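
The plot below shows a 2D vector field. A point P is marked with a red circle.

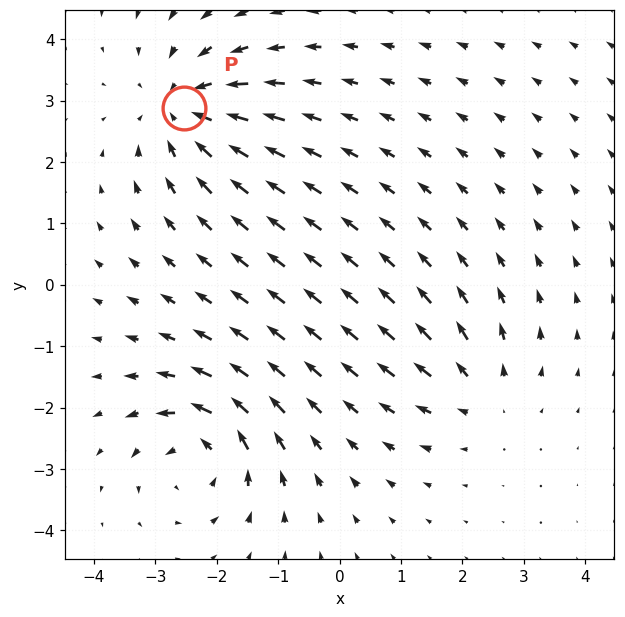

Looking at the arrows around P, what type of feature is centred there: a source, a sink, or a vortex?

sink

At P (-2.5, 2.9) the arrows converge inward. Divergence about -4, curl ≈0 — negative divergence with near-zero curl is a sink.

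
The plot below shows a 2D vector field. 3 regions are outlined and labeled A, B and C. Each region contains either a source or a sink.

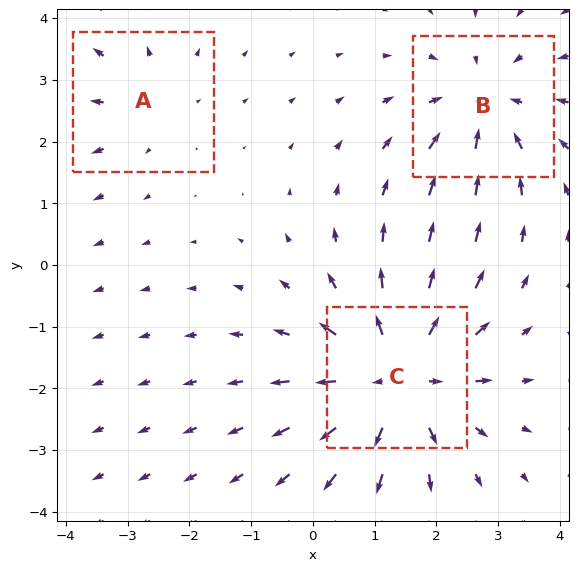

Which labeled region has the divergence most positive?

C

Divergence at each region's feature centre — A: about +2, B: about -3, C: about +4. Region C is most positive.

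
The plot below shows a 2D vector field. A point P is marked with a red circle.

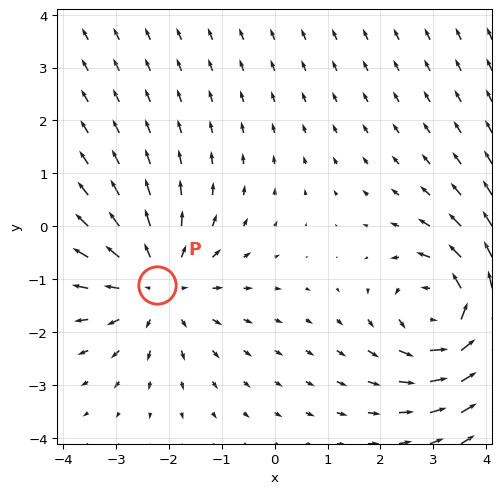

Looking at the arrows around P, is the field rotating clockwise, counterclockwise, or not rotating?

Near P at (-2.2, -1.1) the arrows show no circulation. The curl there is ≈0.

not rotating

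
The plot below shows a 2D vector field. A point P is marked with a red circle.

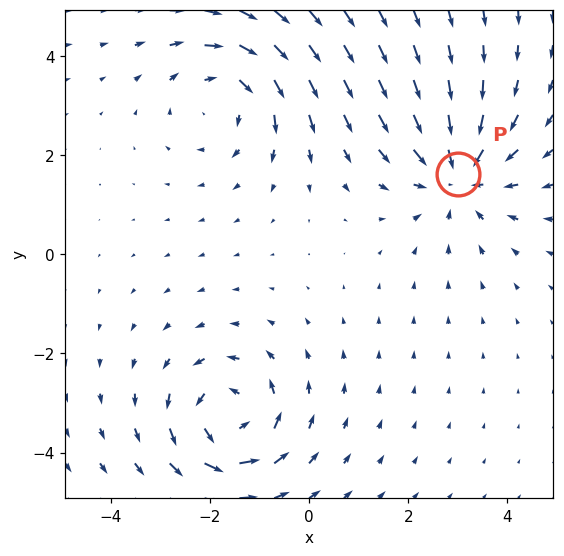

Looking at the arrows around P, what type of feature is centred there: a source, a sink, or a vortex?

sink

At P (3.0, 1.6) the arrows converge inward. Divergence about -4, curl ≈0 — negative divergence with near-zero curl is a sink.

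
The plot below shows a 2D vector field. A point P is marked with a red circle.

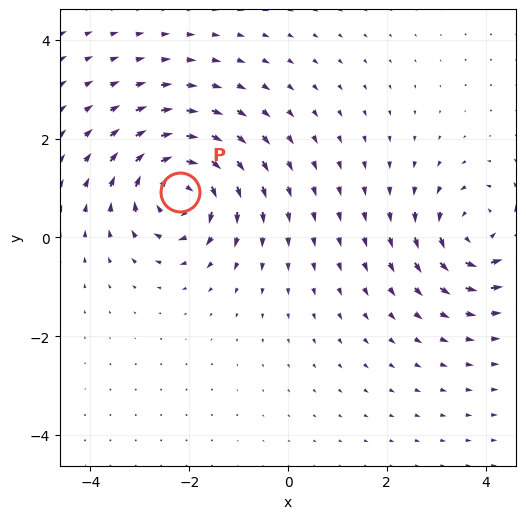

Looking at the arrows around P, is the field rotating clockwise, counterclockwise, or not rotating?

Near P at (-2.2, 0.9) the arrows circulate clockwise. The curl (z-component) there is about -6; negative curl means clockwise rotation.

clockwise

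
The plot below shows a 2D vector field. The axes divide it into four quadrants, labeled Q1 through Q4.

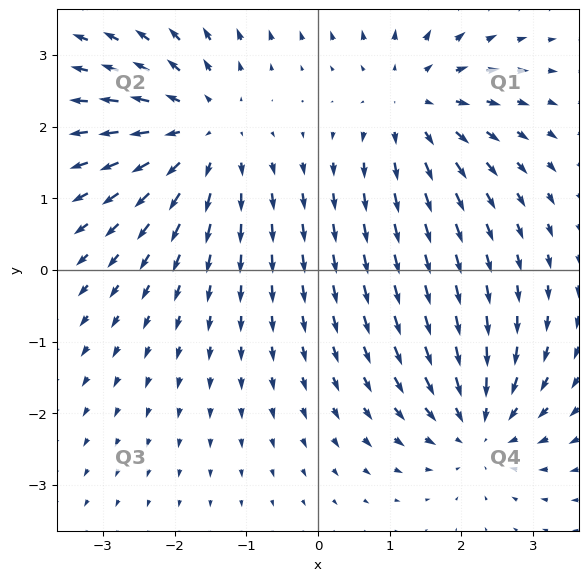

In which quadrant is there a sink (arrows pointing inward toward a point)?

Q4

The sink sits at approximately (2.2, -2.2), which lies in quadrant Q4. The divergence there is about -3, negative as expected for a sink.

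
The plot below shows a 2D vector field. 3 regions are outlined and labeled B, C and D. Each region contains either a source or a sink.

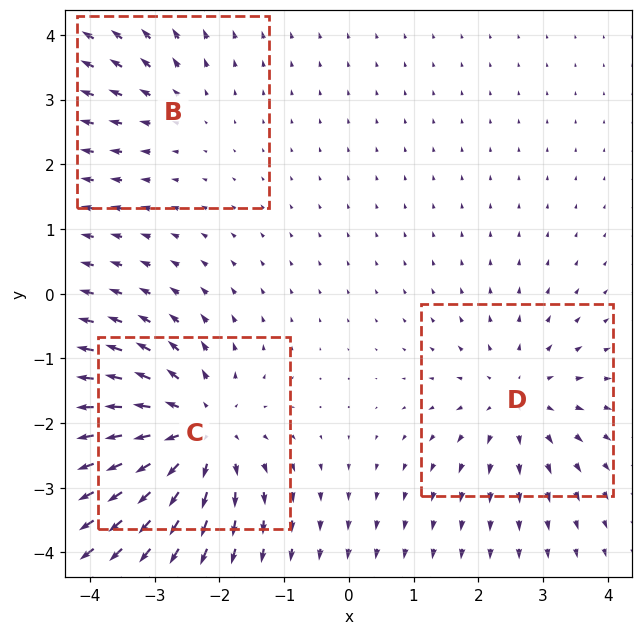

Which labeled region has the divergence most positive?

Divergence at each region's feature centre — B: about +2, C: about +4, D: about +3. Region C is most positive.

C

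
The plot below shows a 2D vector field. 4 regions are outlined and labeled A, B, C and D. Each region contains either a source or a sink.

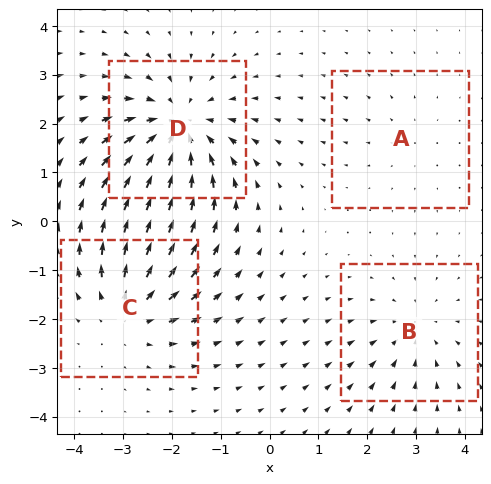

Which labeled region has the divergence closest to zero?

A

Divergence at each region's feature centre — A: about +2, B: about -3, C: about +4, D: about -6. Region A is closest to zero.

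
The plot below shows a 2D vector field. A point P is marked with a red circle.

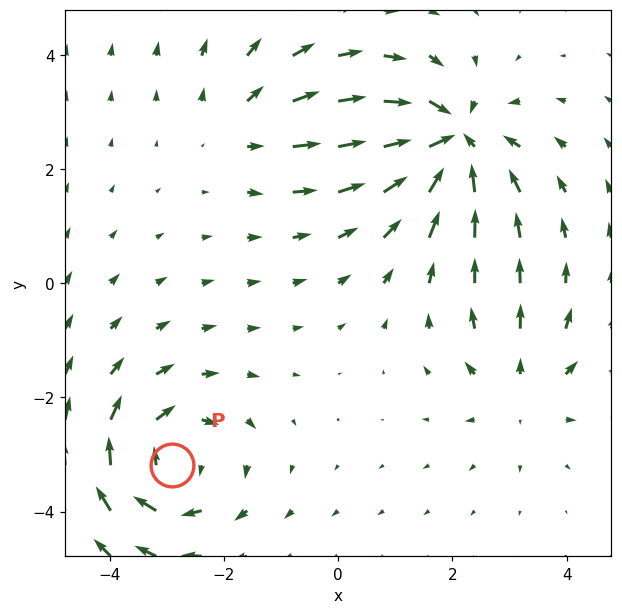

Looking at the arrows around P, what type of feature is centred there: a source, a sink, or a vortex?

At P (-2.9, -3.2) the arrows circulate clockwise. Divergence ≈0, curl about -4 — near-zero divergence with nonzero curl is a vortex.

vortex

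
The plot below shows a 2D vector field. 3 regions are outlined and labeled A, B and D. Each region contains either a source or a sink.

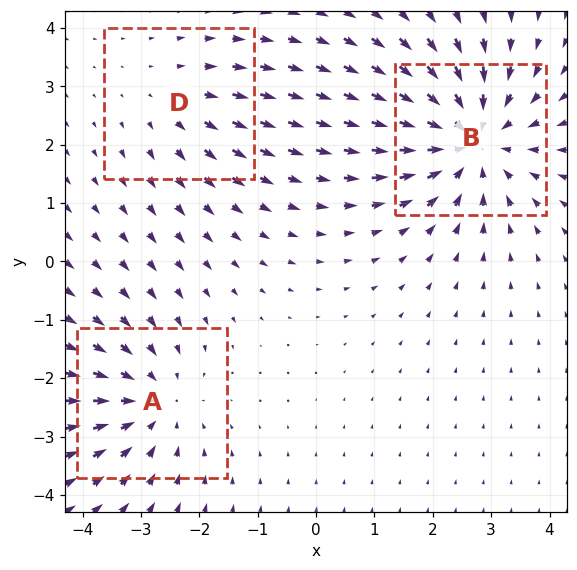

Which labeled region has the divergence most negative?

Divergence at each region's feature centre — A: about -3, B: about -4, D: about +2. Region B is most negative.

B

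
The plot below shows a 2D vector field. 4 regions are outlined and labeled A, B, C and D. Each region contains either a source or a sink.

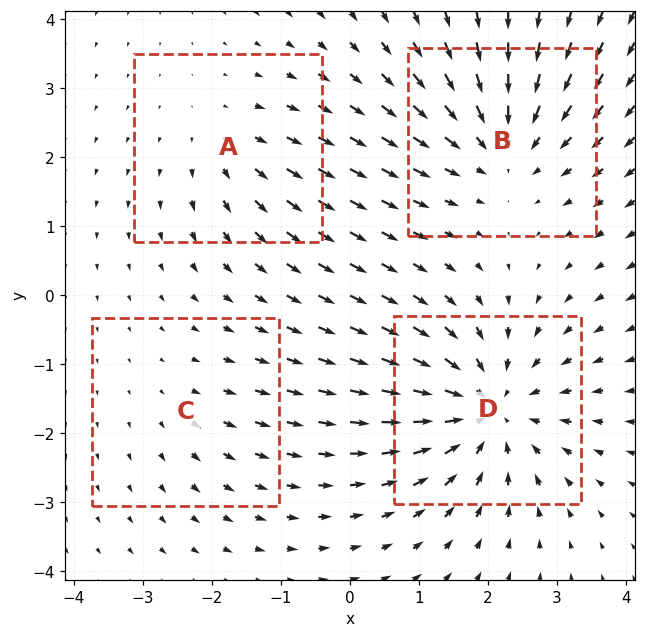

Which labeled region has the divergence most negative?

D

Divergence at each region's feature centre — A: about +3, B: about -5, C: about +2, D: about -6. Region D is most negative.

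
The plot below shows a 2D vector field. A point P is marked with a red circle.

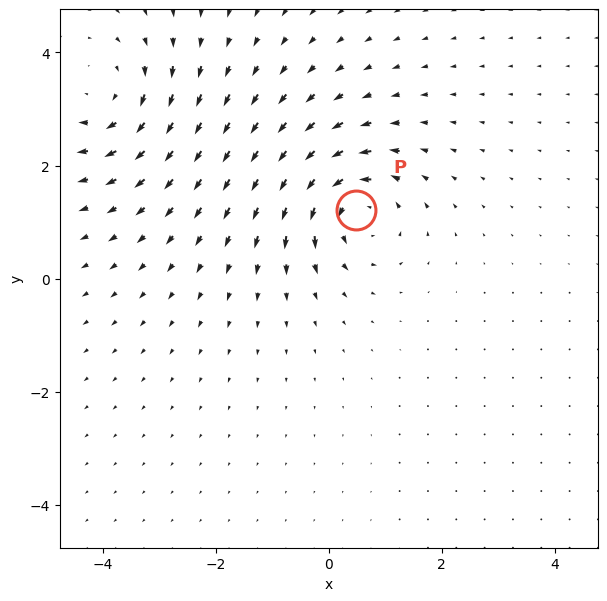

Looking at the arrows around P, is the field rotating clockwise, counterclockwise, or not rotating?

Near P at (0.5, 1.2) the arrows circulate counterclockwise. The curl (z-component) there is about +6; positive curl means counterclockwise rotation.

counterclockwise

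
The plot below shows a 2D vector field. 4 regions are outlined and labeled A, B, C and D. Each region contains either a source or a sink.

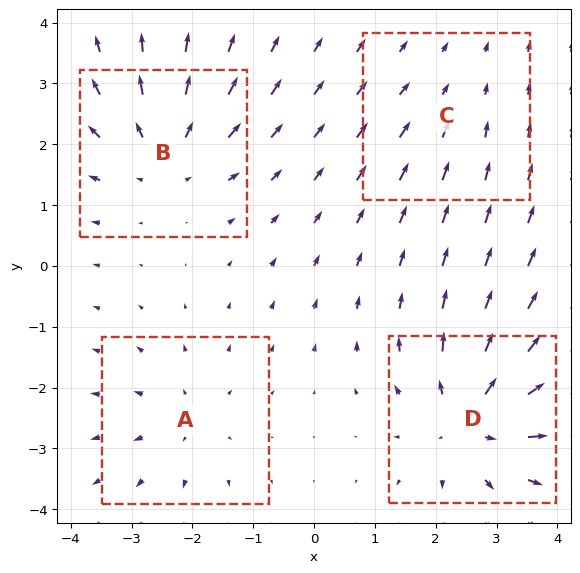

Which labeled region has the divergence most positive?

Divergence at each region's feature centre — A: about +3, B: about +5, C: about -2, D: about +6. Region D is most positive.

D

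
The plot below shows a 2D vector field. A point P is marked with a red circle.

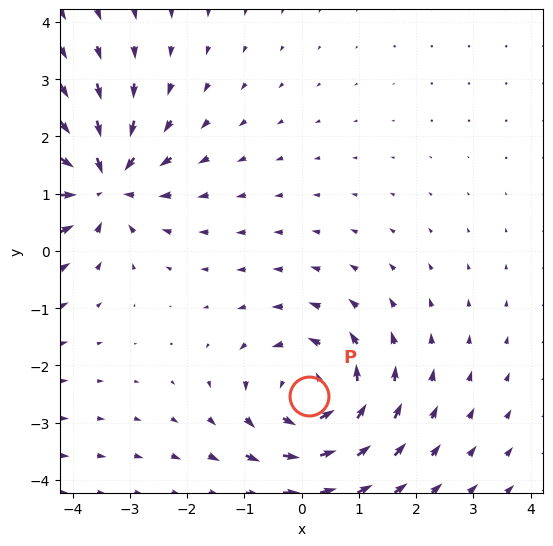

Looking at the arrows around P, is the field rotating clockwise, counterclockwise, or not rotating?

counterclockwise

Near P at (0.1, -2.5) the arrows circulate counterclockwise. The curl (z-component) there is about +4; positive curl means counterclockwise rotation.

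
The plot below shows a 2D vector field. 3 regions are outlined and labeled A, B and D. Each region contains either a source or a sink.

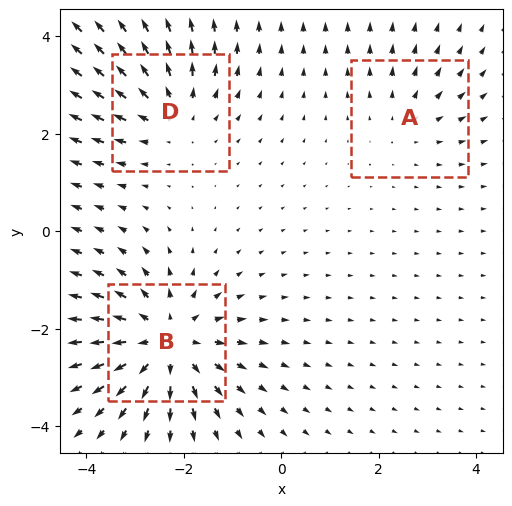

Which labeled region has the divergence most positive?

Divergence at each region's feature centre — A: about +2, B: about +5, D: about +3. Region B is most positive.

B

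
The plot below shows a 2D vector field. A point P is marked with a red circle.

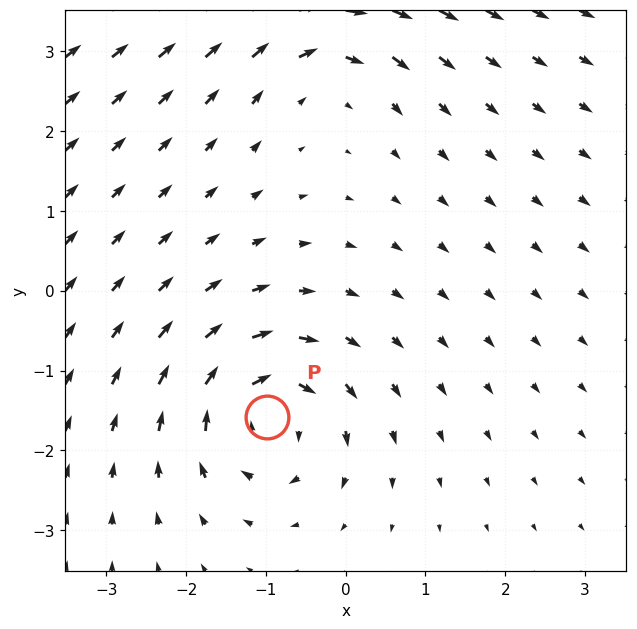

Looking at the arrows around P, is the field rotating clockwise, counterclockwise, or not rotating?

clockwise

Near P at (-1.0, -1.6) the arrows circulate clockwise. The curl (z-component) there is about -5; negative curl means clockwise rotation.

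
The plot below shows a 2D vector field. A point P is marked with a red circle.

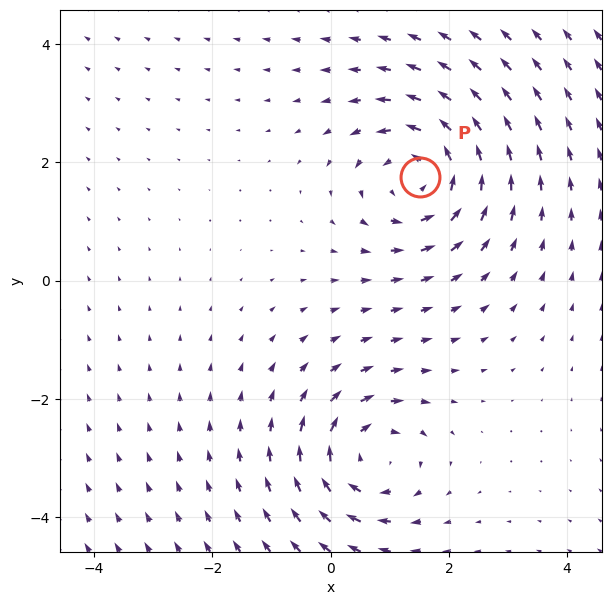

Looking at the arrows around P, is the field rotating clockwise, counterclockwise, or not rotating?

Near P at (1.5, 1.8) the arrows circulate counterclockwise. The curl (z-component) there is about +5; positive curl means counterclockwise rotation.

counterclockwise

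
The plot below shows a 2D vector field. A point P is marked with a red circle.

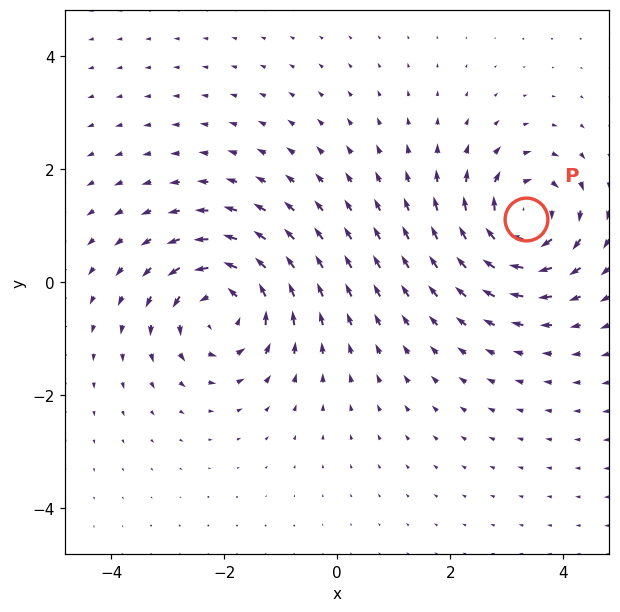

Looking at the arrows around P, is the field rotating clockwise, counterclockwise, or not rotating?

clockwise

Near P at (3.3, 1.1) the arrows circulate clockwise. The curl (z-component) there is about -6; negative curl means clockwise rotation.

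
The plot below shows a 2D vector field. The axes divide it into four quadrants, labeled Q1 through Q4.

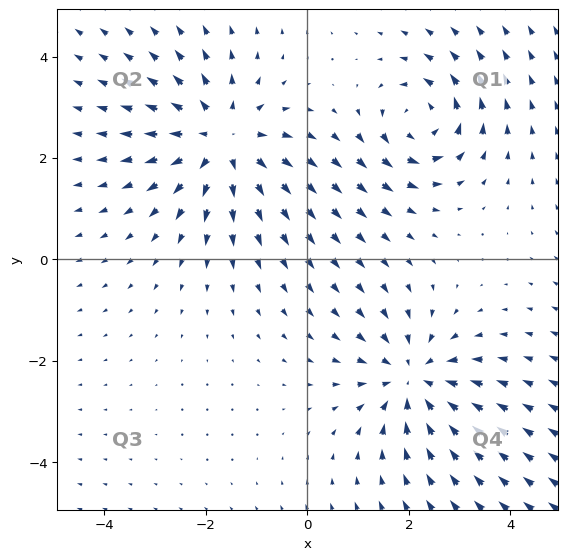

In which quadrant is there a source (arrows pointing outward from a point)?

The source sits at approximately (-1.7, 2.4), which lies in quadrant Q2. The divergence there is about +4, positive as expected for a source.

Q2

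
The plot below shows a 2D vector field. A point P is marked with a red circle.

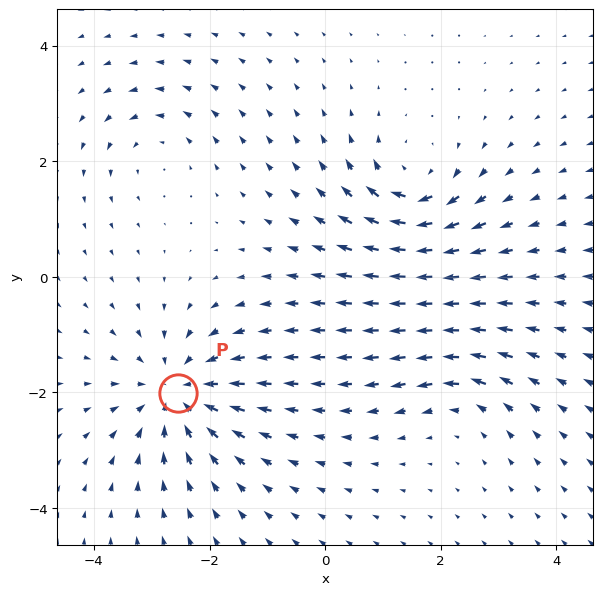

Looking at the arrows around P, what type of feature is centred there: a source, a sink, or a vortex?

At P (-2.6, -2.0) the arrows converge inward. Divergence about -5, curl ≈0 — negative divergence with near-zero curl is a sink.

sink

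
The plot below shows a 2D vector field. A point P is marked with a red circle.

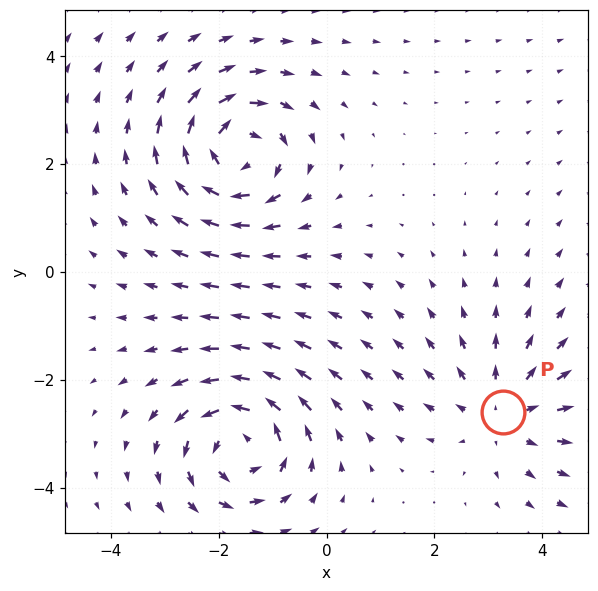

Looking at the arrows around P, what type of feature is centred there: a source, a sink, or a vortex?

source

At P (3.3, -2.6) the arrows spread outward. Divergence about +3, curl ≈0 — positive divergence with near-zero curl is a source.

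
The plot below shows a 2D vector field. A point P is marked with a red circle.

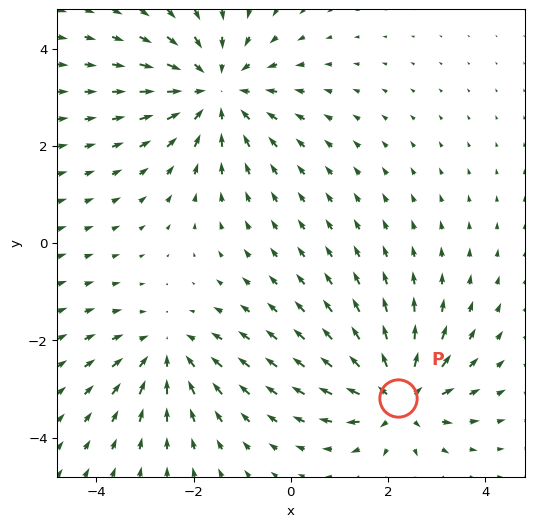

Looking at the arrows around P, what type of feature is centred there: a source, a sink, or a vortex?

source

At P (2.2, -3.2) the arrows spread outward. Divergence about +5, curl ≈0 — positive divergence with near-zero curl is a source.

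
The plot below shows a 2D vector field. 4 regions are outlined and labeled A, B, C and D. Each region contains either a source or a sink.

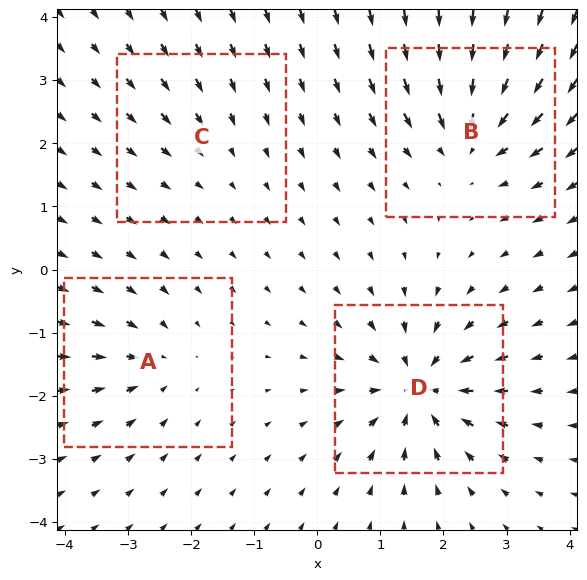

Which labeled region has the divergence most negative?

Divergence at each region's feature centre — A: about -4, B: about -6, C: about -2, D: about -8. Region D is most negative.

D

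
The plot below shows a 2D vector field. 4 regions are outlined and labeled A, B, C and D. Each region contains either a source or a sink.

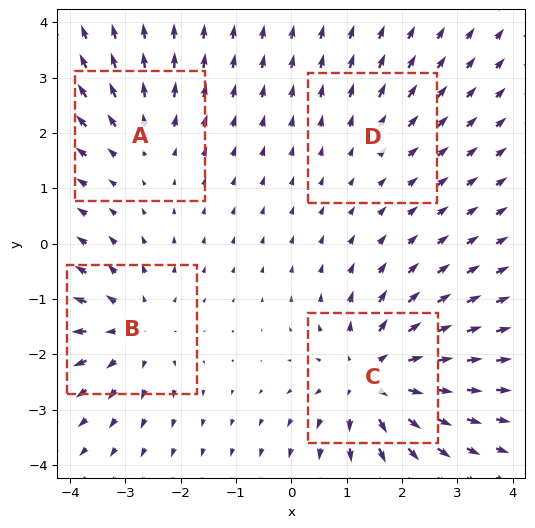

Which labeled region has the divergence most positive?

C

Divergence at each region's feature centre — A: about +3, B: about +5, C: about +6, D: about +2. Region C is most positive.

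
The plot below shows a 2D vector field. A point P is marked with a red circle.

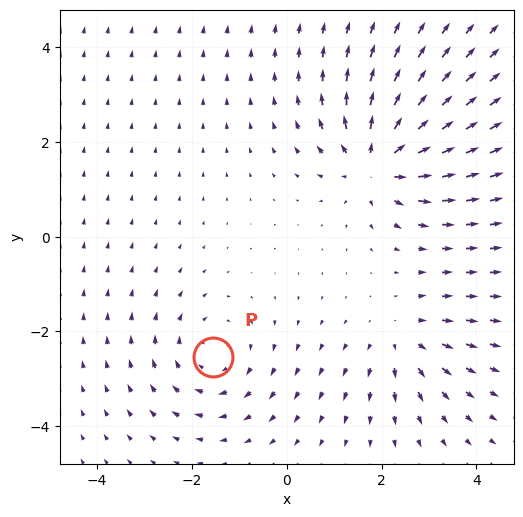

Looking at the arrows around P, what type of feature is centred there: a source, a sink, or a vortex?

At P (-1.6, -2.5) the arrows circulate clockwise. Divergence ≈0, curl about -3 — near-zero divergence with nonzero curl is a vortex.

vortex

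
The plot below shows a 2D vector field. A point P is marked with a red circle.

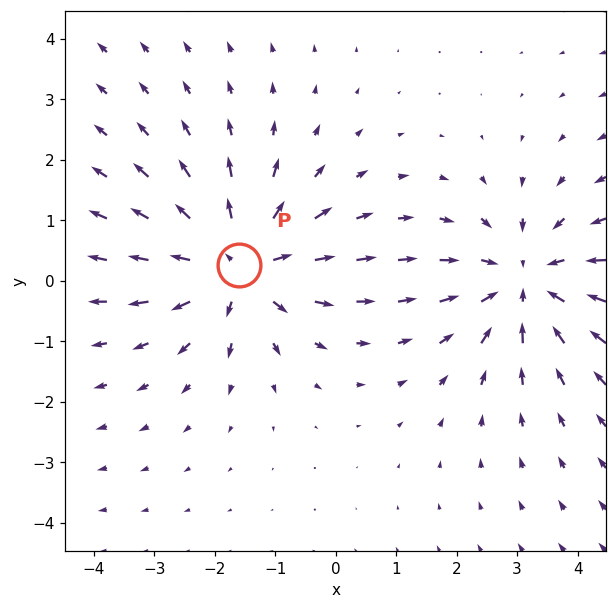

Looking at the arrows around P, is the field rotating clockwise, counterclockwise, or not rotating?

Near P at (-1.6, 0.3) the arrows show no circulation. The curl there is ≈0.

not rotating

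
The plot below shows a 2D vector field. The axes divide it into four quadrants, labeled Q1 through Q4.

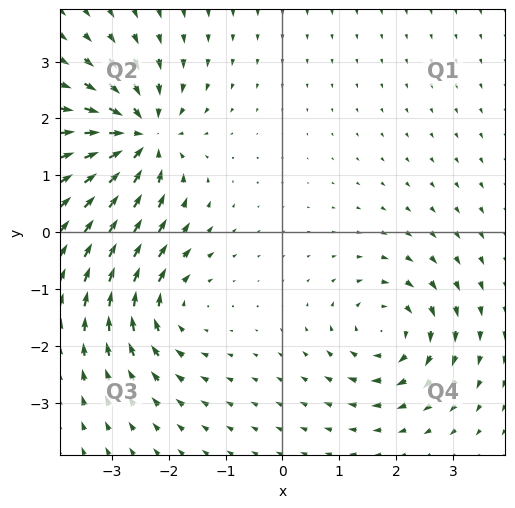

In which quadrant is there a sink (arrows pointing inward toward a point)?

The sink sits at approximately (-2.5, 1.7), which lies in quadrant Q2. The divergence there is about -7, negative as expected for a sink.

Q2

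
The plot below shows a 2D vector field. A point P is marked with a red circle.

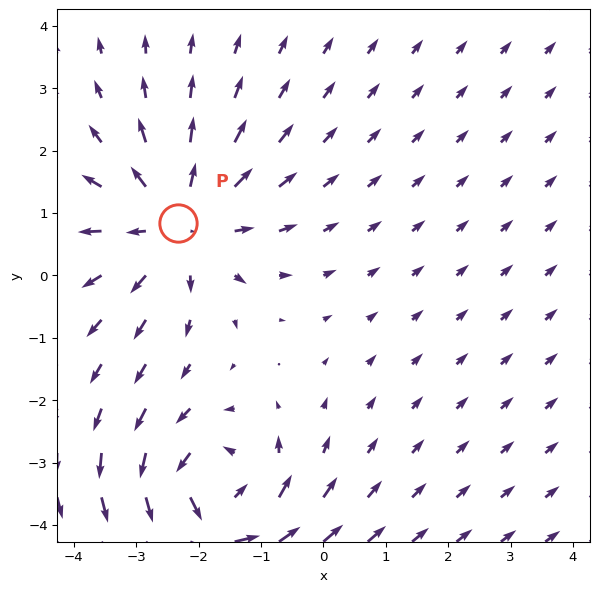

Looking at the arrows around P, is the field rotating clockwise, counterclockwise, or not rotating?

not rotating

Near P at (-2.3, 0.8) the arrows show no circulation. The curl there is ≈0.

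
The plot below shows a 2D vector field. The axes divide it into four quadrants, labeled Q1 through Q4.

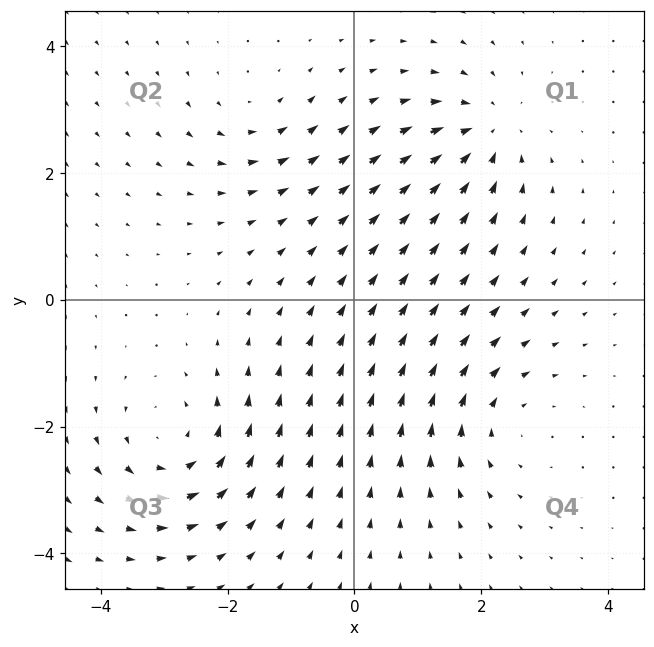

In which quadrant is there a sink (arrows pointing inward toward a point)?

Q1

The sink sits at approximately (2.1, 2.6), which lies in quadrant Q1. The divergence there is about -4, negative as expected for a sink.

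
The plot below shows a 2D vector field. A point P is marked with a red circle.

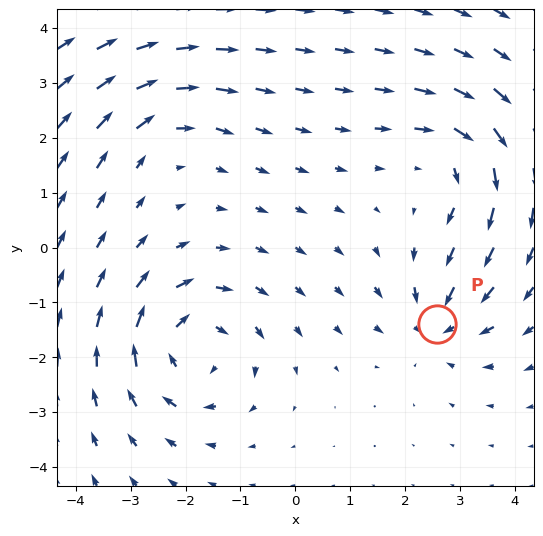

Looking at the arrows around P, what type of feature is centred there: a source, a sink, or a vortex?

At P (2.6, -1.4) the arrows converge inward. Divergence about -4, curl ≈0 — negative divergence with near-zero curl is a sink.

sink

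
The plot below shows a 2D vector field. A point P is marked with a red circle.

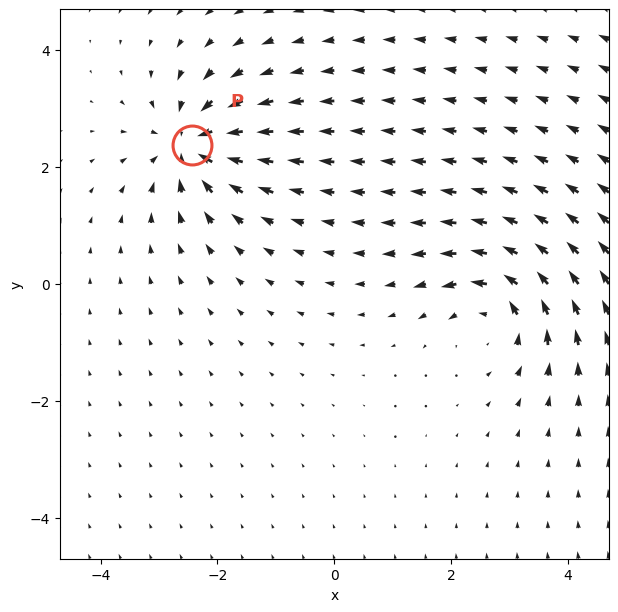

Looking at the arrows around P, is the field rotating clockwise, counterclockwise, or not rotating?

Near P at (-2.4, 2.4) the arrows show no circulation. The curl there is ≈0.

not rotating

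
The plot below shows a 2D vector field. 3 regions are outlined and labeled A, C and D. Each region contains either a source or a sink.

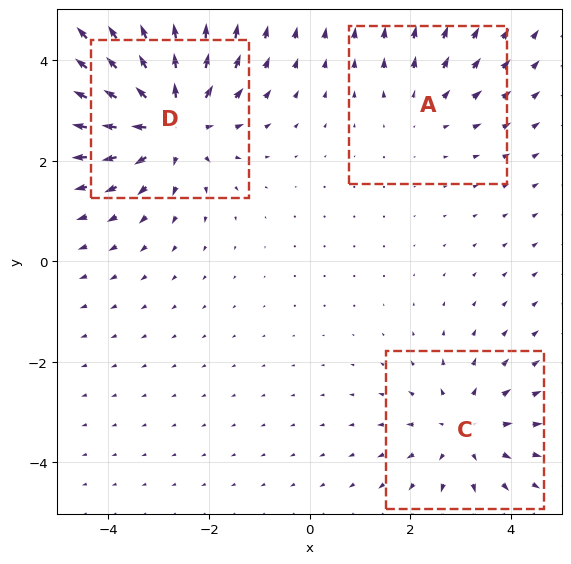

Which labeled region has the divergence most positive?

Divergence at each region's feature centre — A: about +2, C: about +3, D: about +5. Region D is most positive.

D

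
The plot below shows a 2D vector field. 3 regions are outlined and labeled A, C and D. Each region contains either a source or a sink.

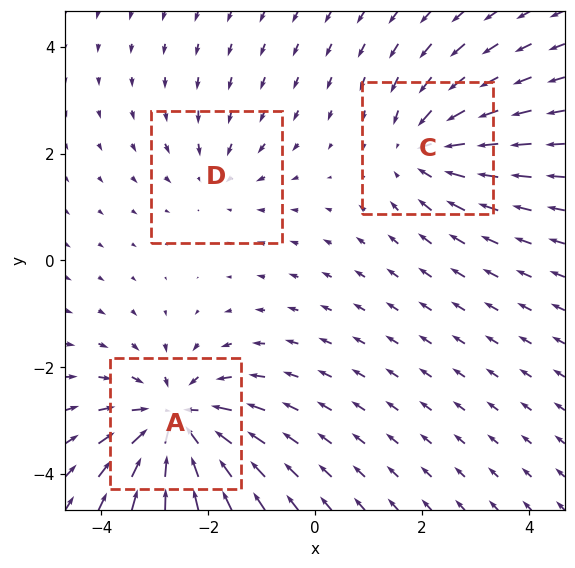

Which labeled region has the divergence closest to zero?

Divergence at each region's feature centre — A: about -5, C: about -3, D: about -2. Region D is closest to zero.

D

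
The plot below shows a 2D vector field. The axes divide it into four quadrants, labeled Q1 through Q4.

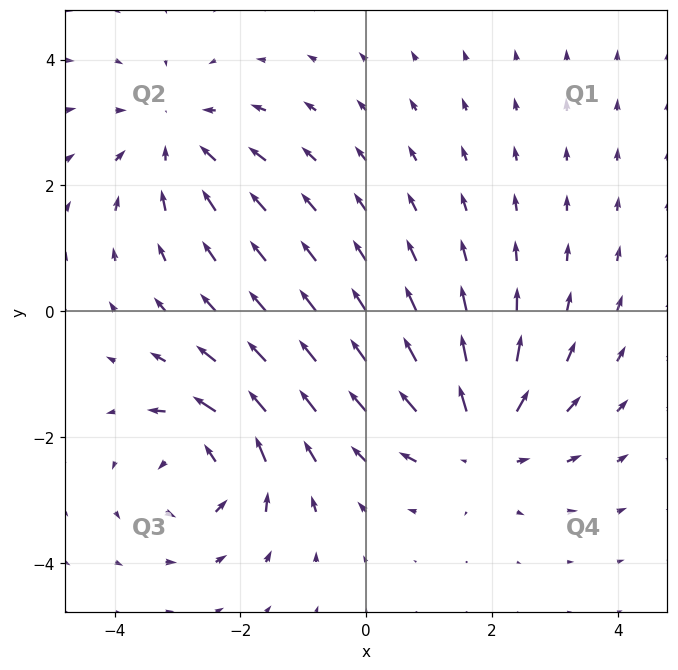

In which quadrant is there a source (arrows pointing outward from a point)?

Q4

The source sits at approximately (1.8, -2.0), which lies in quadrant Q4. The divergence there is about +5, positive as expected for a source.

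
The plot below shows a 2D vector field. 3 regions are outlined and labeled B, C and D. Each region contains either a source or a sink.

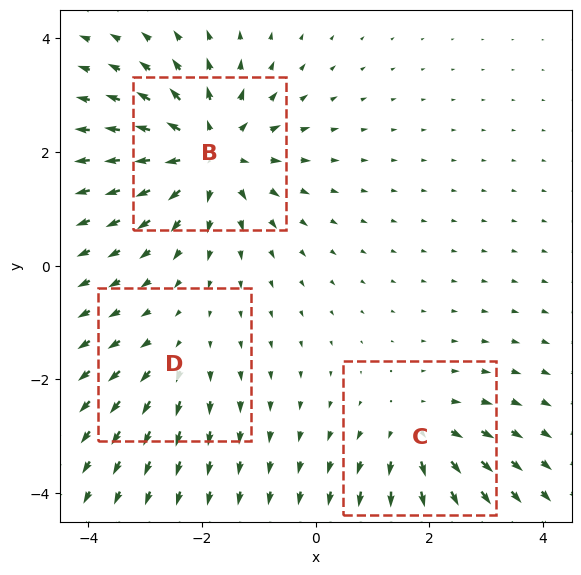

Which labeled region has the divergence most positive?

Divergence at each region's feature centre — B: about +5, C: about +3, D: about +2. Region B is most positive.

B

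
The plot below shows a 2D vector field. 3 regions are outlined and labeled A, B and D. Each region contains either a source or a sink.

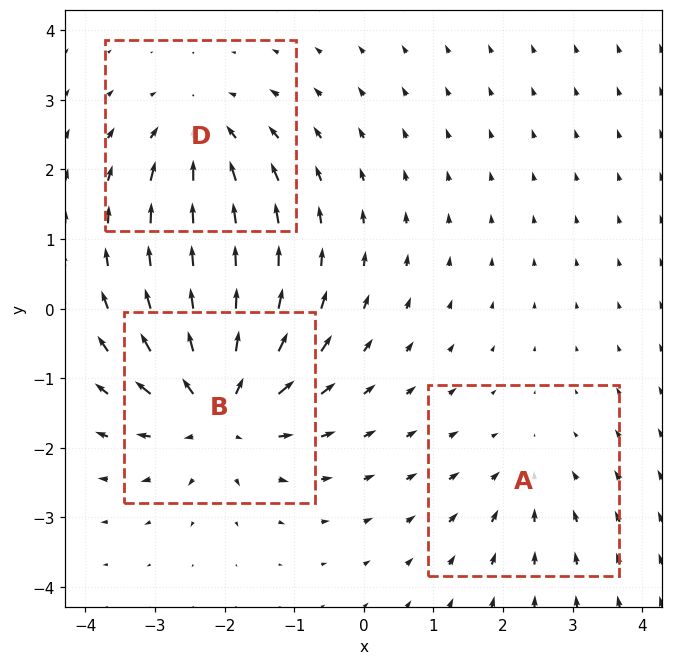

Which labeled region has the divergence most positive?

B

Divergence at each region's feature centre — A: about -2, B: about +5, D: about -3. Region B is most positive.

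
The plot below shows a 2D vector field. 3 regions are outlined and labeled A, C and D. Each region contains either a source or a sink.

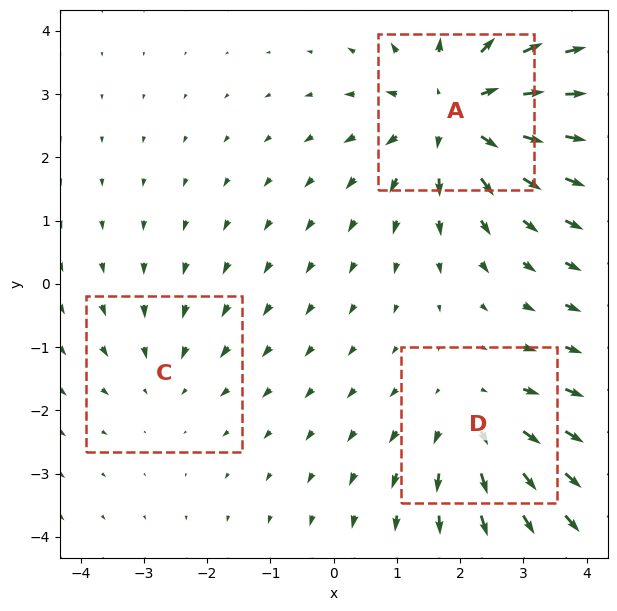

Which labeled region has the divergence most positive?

A

Divergence at each region's feature centre — A: about +4, C: about -2, D: about +3. Region A is most positive.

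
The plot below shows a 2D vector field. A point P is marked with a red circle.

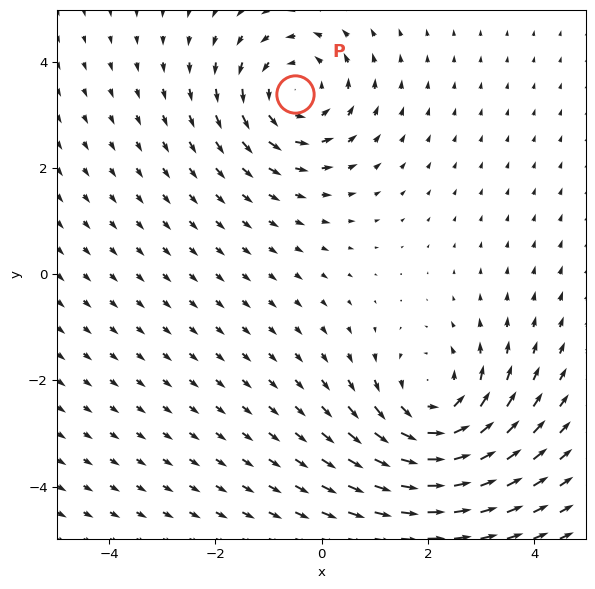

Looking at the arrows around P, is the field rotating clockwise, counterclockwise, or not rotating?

Near P at (-0.5, 3.4) the arrows circulate counterclockwise. The curl (z-component) there is about +4; positive curl means counterclockwise rotation.

counterclockwise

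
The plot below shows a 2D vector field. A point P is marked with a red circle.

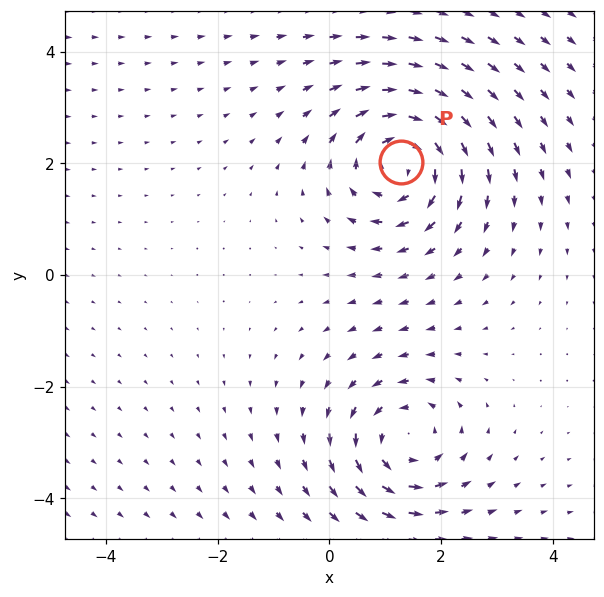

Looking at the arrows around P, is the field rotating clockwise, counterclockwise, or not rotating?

Near P at (1.3, 2.0) the arrows circulate clockwise. The curl (z-component) there is about -4; negative curl means clockwise rotation.

clockwise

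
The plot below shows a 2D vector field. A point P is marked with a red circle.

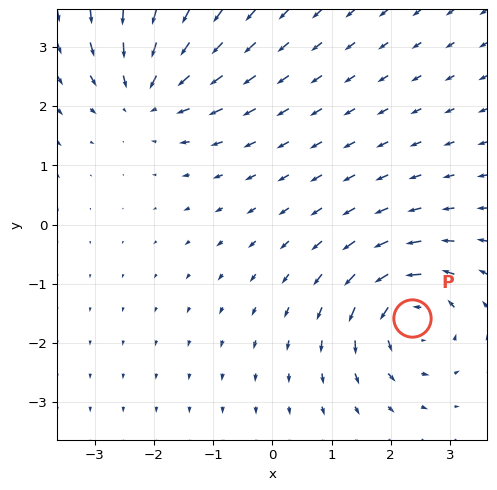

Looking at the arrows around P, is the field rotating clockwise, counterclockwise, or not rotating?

Near P at (2.4, -1.6) the arrows circulate counterclockwise. The curl (z-component) there is about +6; positive curl means counterclockwise rotation.

counterclockwise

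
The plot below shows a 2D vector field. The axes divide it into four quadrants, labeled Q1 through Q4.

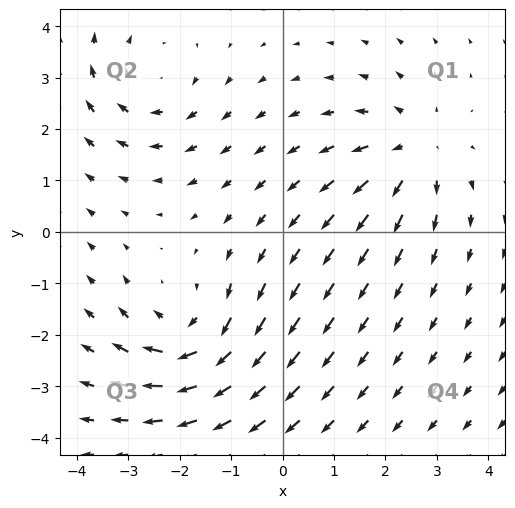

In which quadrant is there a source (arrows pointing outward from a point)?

Q1

The source sits at approximately (2.6, 1.6), which lies in quadrant Q1. The divergence there is about +4, positive as expected for a source.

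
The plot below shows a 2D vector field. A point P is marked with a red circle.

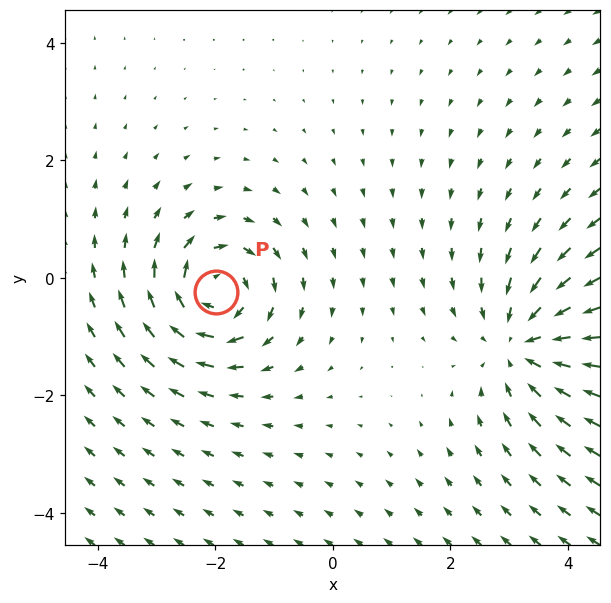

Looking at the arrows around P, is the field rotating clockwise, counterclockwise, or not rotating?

clockwise

Near P at (-2.0, -0.2) the arrows circulate clockwise. The curl (z-component) there is about -6; negative curl means clockwise rotation.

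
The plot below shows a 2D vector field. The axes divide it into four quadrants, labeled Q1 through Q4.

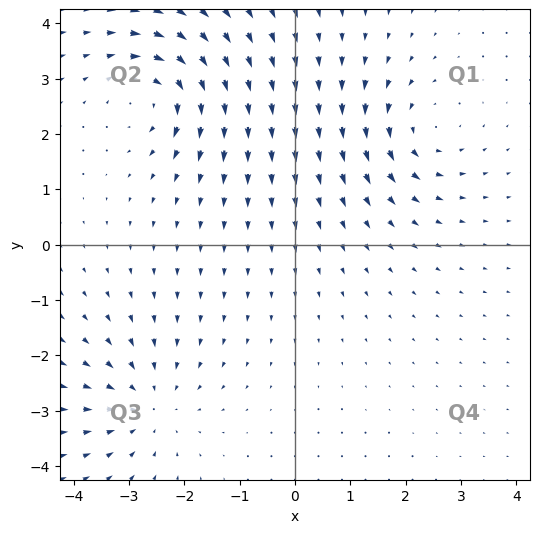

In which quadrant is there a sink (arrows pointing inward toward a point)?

Q3

The sink sits at approximately (-2.7, -2.9), which lies in quadrant Q3. The divergence there is about -4, negative as expected for a sink.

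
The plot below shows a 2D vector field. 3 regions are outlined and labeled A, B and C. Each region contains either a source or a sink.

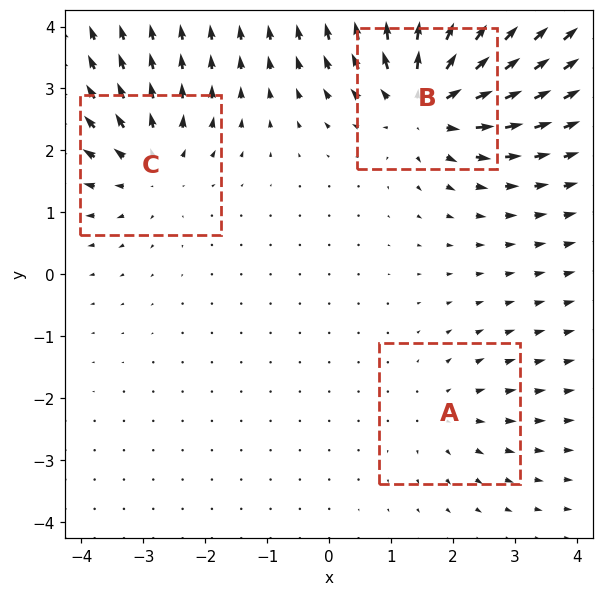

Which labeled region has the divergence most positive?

Divergence at each region's feature centre — A: about +2, B: about +6, C: about +4. Region B is most positive.

B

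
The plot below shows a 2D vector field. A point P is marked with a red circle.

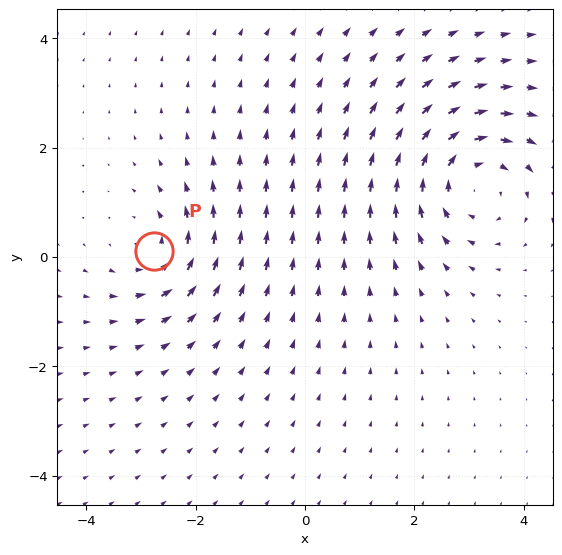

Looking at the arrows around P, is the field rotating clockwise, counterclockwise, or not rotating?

Near P at (-2.8, 0.1) the arrows circulate counterclockwise. The curl (z-component) there is about +3; positive curl means counterclockwise rotation.

counterclockwise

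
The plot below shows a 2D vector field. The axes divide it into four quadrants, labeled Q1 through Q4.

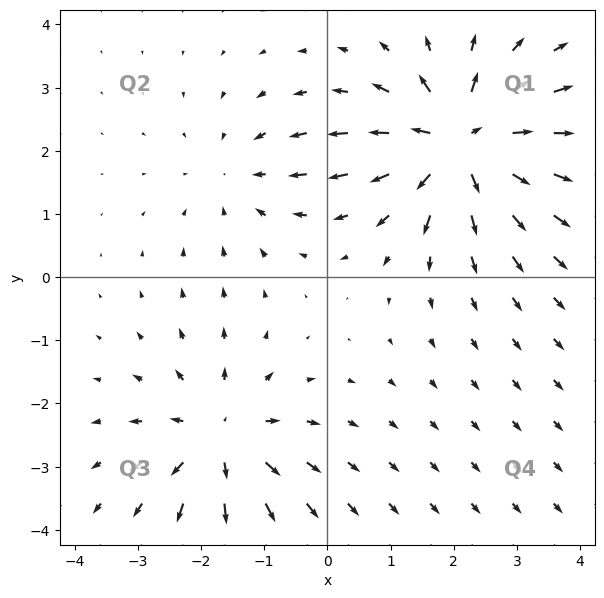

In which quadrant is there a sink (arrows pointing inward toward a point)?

The sink sits at approximately (-1.4, 1.6), which lies in quadrant Q2. The divergence there is about -2, negative as expected for a sink.

Q2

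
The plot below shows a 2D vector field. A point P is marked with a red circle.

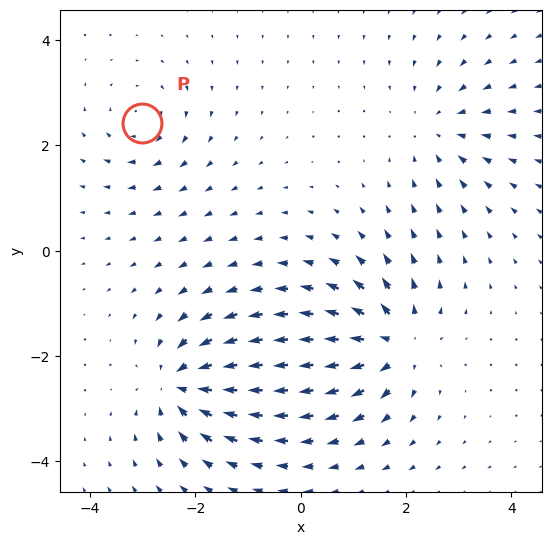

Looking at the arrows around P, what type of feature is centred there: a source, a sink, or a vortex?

At P (-3.0, 2.4) the arrows circulate clockwise. Divergence ≈0, curl about -3 — near-zero divergence with nonzero curl is a vortex.

vortex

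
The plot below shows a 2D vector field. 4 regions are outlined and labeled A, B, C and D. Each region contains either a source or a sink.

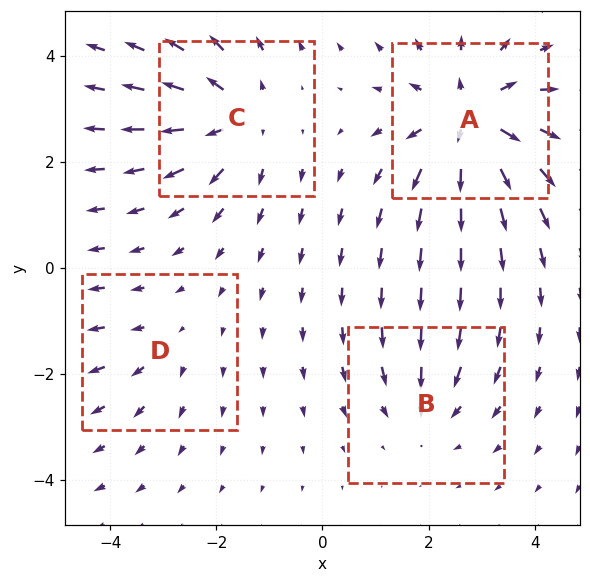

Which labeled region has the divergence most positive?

Divergence at each region's feature centre — A: about +7, B: about -3, C: about +5, D: about +2. Region A is most positive.

A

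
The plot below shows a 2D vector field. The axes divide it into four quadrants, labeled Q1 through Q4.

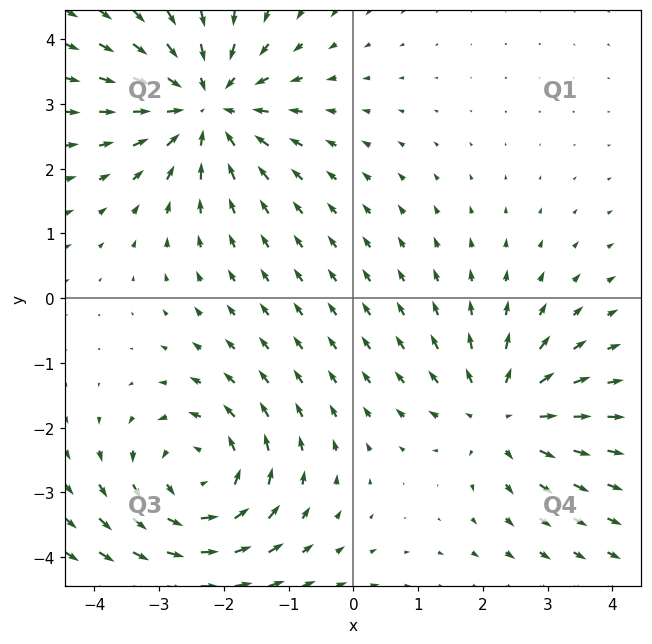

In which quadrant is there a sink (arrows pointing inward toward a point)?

The sink sits at approximately (-2.3, 3.0), which lies in quadrant Q2. The divergence there is about -4, negative as expected for a sink.

Q2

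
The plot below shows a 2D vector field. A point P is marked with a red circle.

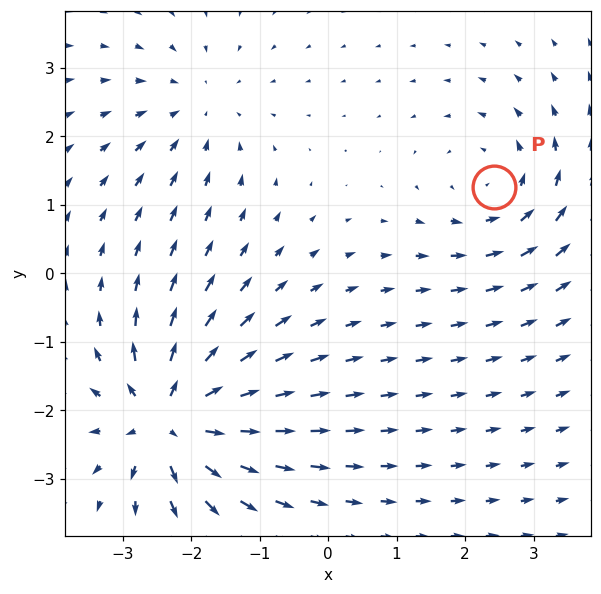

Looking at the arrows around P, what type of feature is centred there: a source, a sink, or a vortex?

At P (2.4, 1.3) the arrows circulate counterclockwise. Divergence ≈0, curl about +3 — near-zero divergence with nonzero curl is a vortex.

vortex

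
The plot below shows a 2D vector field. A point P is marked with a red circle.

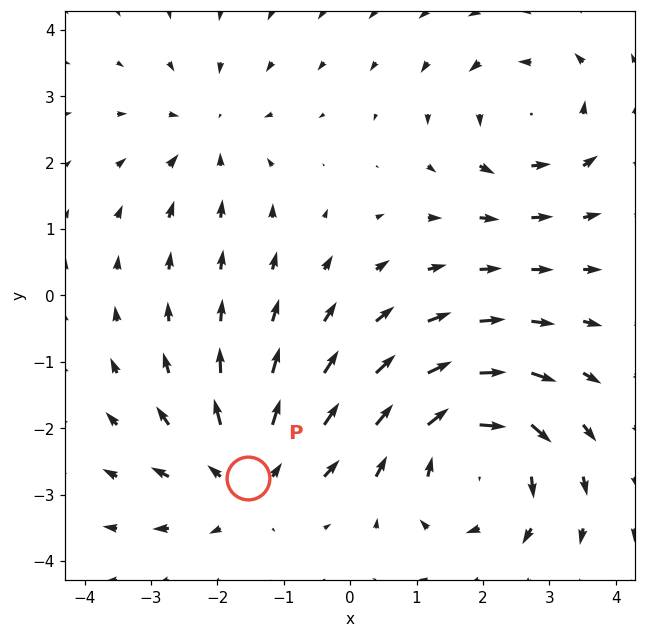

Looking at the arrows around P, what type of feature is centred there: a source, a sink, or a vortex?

At P (-1.5, -2.8) the arrows spread outward. Divergence about +4, curl ≈0 — positive divergence with near-zero curl is a source.

source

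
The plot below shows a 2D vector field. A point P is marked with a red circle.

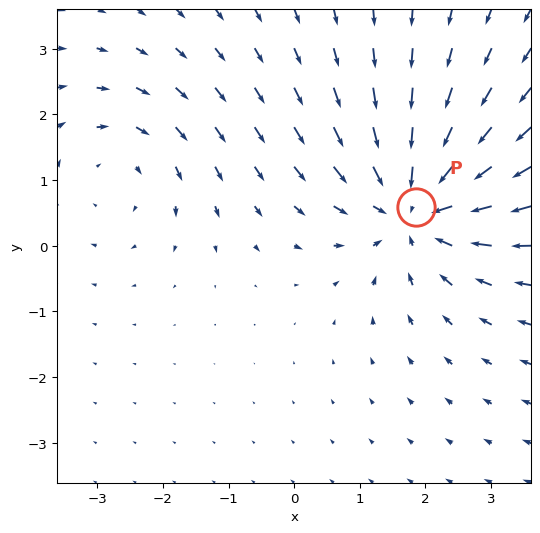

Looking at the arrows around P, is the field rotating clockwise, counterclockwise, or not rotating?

Near P at (1.9, 0.6) the arrows show no circulation. The curl there is ≈0.

not rotating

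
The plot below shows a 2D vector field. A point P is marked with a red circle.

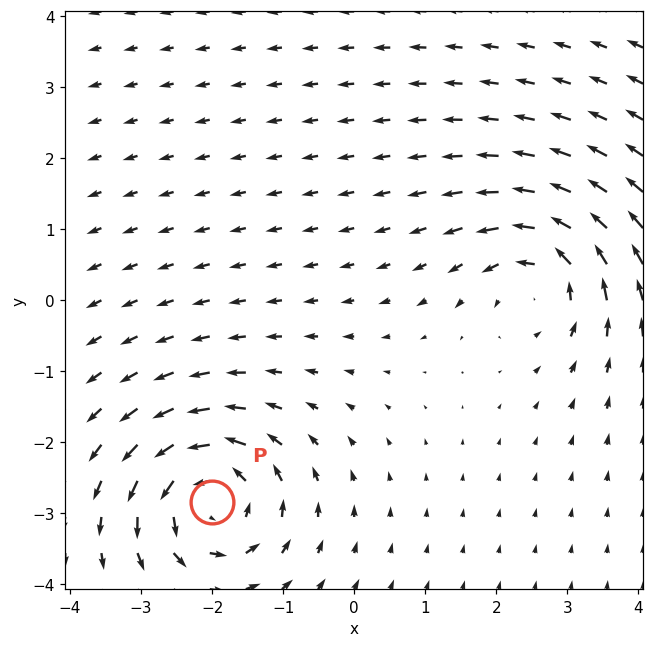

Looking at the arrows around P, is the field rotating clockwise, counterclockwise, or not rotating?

Near P at (-2.0, -2.8) the arrows circulate counterclockwise. The curl (z-component) there is about +6; positive curl means counterclockwise rotation.

counterclockwise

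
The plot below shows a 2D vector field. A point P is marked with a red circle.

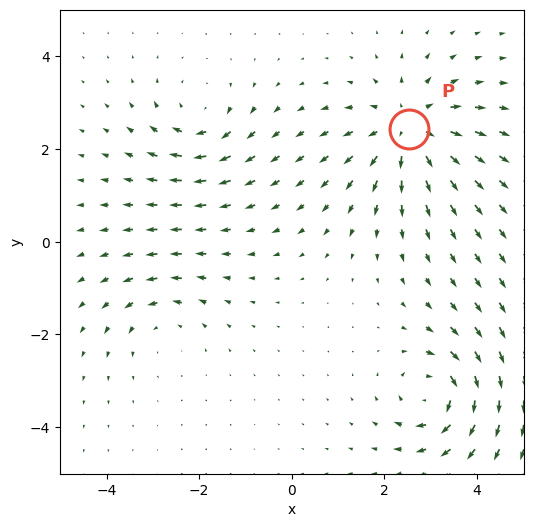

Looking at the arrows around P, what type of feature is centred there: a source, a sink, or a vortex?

At P (2.5, 2.4) the arrows spread outward. Divergence about +5, curl ≈0 — positive divergence with near-zero curl is a source.

source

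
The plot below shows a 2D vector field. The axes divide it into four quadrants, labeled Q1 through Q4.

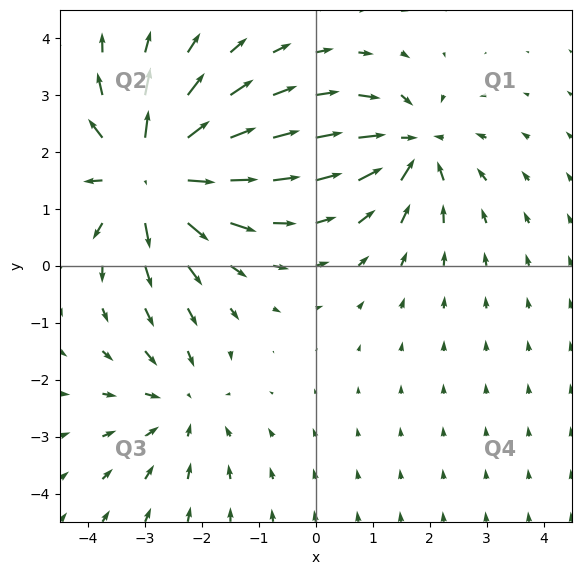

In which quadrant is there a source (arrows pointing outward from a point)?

The source sits at approximately (-2.9, 1.6), which lies in quadrant Q2. The divergence there is about +6, positive as expected for a source.

Q2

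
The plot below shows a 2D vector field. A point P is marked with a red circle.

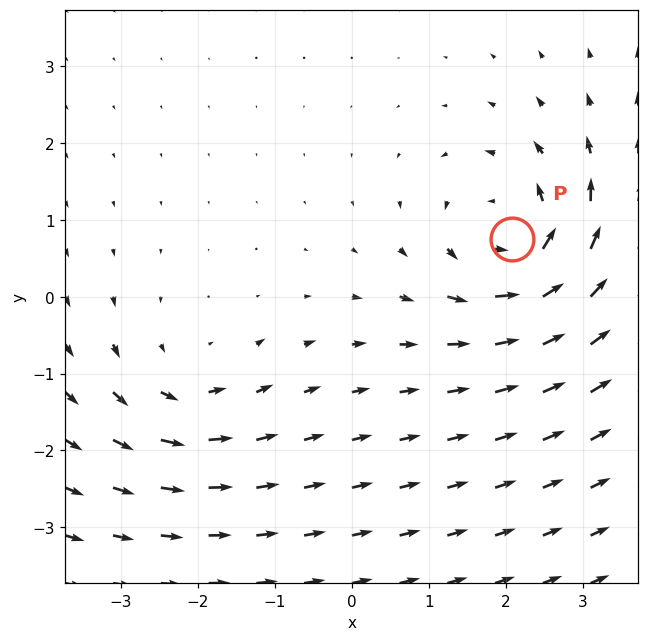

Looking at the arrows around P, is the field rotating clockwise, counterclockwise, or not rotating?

counterclockwise

Near P at (2.1, 0.8) the arrows circulate counterclockwise. The curl (z-component) there is about +5; positive curl means counterclockwise rotation.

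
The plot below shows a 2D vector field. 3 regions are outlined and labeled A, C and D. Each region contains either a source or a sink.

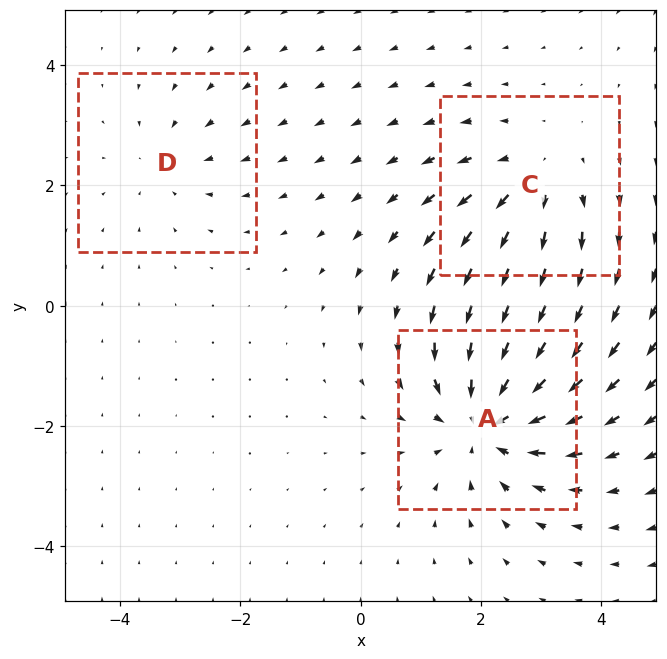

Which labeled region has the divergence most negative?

A

Divergence at each region's feature centre — A: about -5, C: about +3, D: about -2. Region A is most negative.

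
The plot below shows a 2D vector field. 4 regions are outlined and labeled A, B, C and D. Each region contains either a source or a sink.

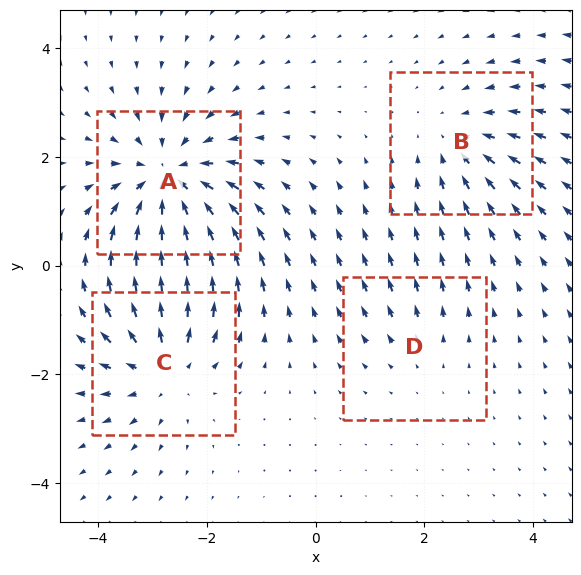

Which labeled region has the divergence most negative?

A

Divergence at each region's feature centre — A: about -6, B: about -3, C: about +4, D: about +2. Region A is most negative.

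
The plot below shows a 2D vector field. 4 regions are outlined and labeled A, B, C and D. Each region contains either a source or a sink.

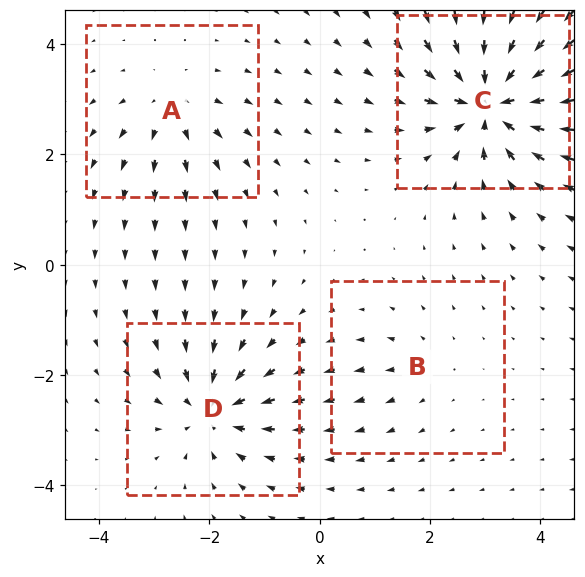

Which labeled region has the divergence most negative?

C

Divergence at each region's feature centre — A: about +4, B: about +2, C: about -9, D: about -6. Region C is most negative.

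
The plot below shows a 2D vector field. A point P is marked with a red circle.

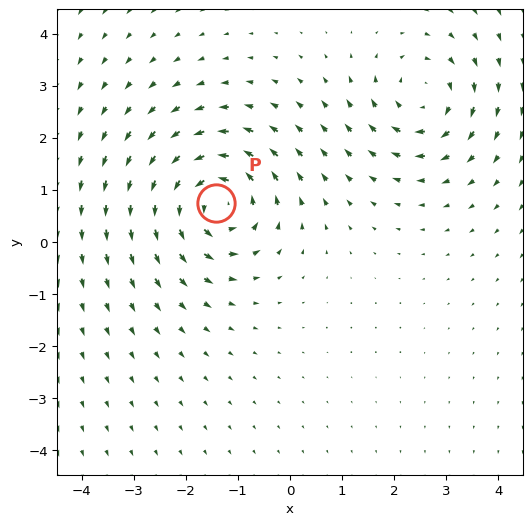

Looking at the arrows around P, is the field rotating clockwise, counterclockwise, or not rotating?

Near P at (-1.4, 0.8) the arrows circulate counterclockwise. The curl (z-component) there is about +5; positive curl means counterclockwise rotation.

counterclockwise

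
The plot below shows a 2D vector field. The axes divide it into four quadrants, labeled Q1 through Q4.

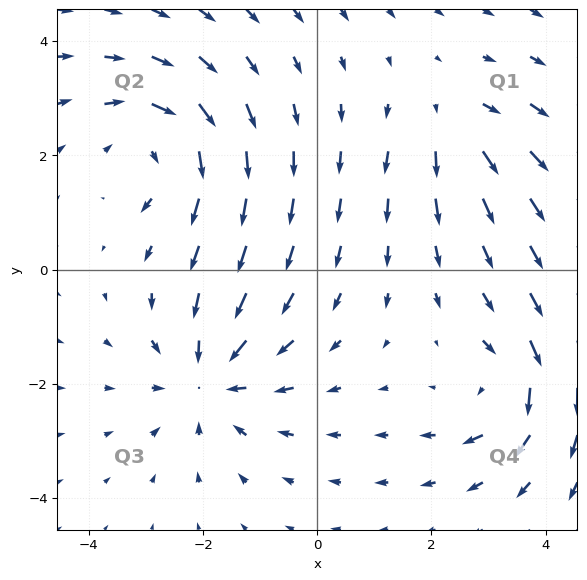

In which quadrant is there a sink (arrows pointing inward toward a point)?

Q3

The sink sits at approximately (-1.9, -1.9), which lies in quadrant Q3. The divergence there is about -4, negative as expected for a sink.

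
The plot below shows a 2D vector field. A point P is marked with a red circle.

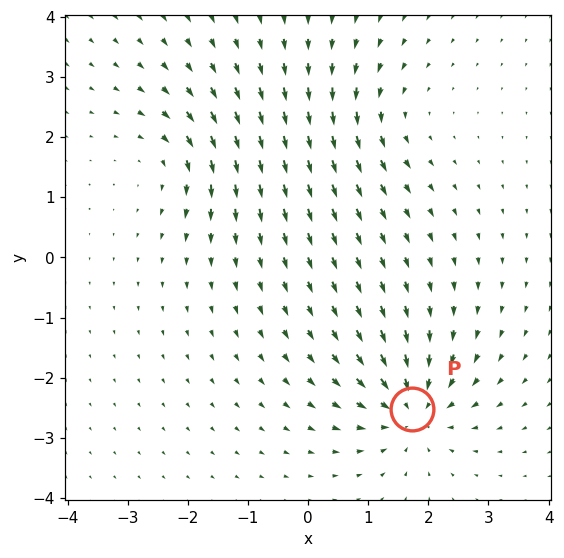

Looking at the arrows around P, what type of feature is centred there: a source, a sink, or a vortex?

sink

At P (1.7, -2.5) the arrows converge inward. Divergence about -7, curl ≈0 — negative divergence with near-zero curl is a sink.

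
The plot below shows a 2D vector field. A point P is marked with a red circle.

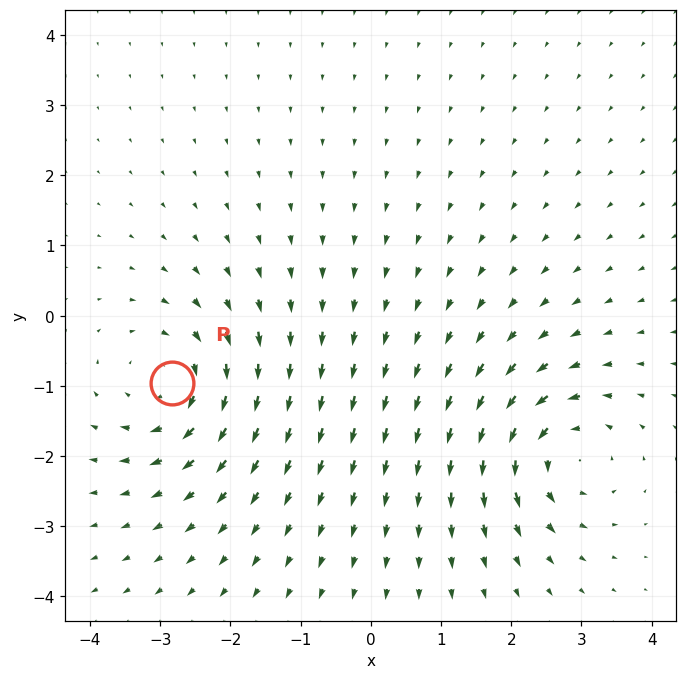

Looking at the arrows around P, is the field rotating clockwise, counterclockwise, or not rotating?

Near P at (-2.8, -1.0) the arrows circulate clockwise. The curl (z-component) there is about -4; negative curl means clockwise rotation.

clockwise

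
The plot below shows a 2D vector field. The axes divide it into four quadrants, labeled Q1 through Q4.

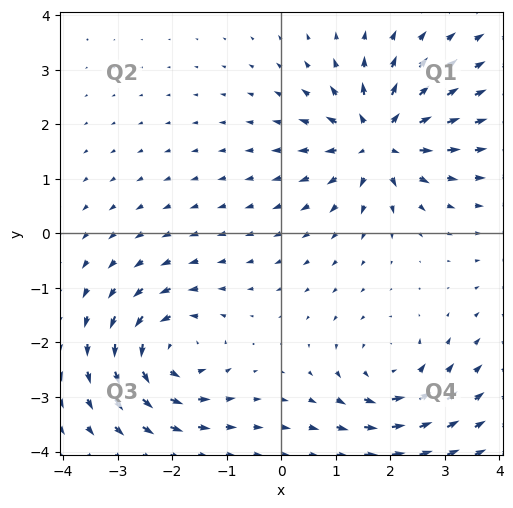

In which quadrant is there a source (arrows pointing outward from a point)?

The source sits at approximately (1.8, 1.7), which lies in quadrant Q1. The divergence there is about +5, positive as expected for a source.

Q1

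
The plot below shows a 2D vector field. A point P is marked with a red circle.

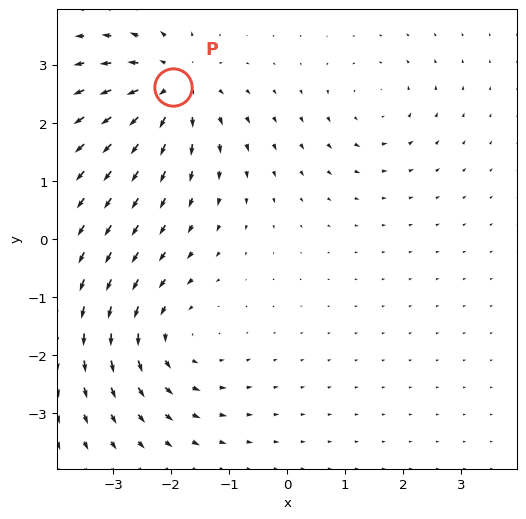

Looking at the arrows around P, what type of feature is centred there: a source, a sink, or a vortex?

source

At P (-2.0, 2.6) the arrows spread outward. Divergence about +6, curl ≈0 — positive divergence with near-zero curl is a source.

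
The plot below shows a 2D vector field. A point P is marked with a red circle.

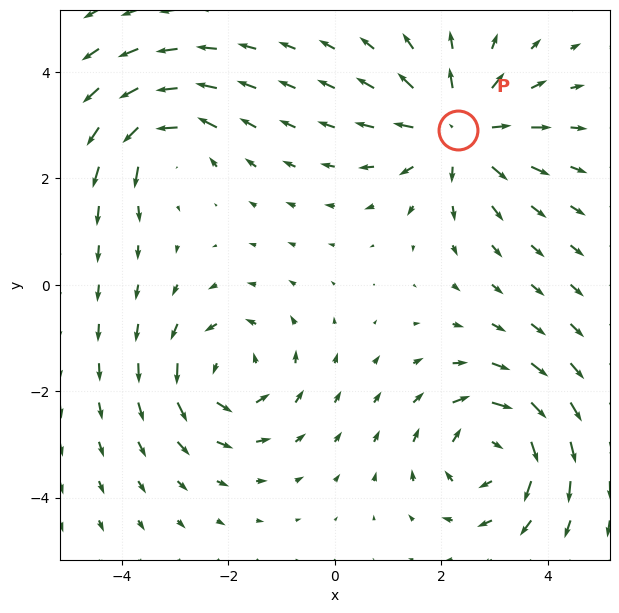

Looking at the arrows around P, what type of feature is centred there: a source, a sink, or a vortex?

At P (2.3, 2.9) the arrows spread outward. Divergence about +4, curl ≈0 — positive divergence with near-zero curl is a source.

source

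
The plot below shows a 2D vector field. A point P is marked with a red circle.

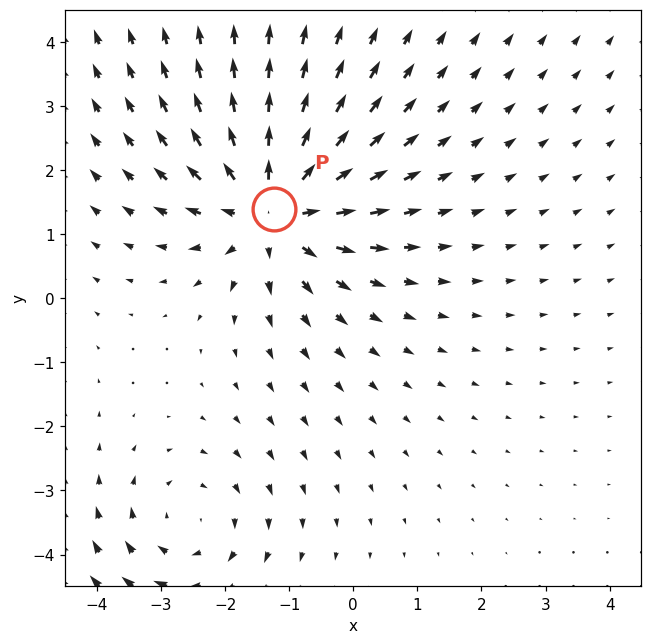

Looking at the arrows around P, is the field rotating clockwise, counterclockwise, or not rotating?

Near P at (-1.2, 1.4) the arrows show no circulation. The curl there is ≈0.

not rotating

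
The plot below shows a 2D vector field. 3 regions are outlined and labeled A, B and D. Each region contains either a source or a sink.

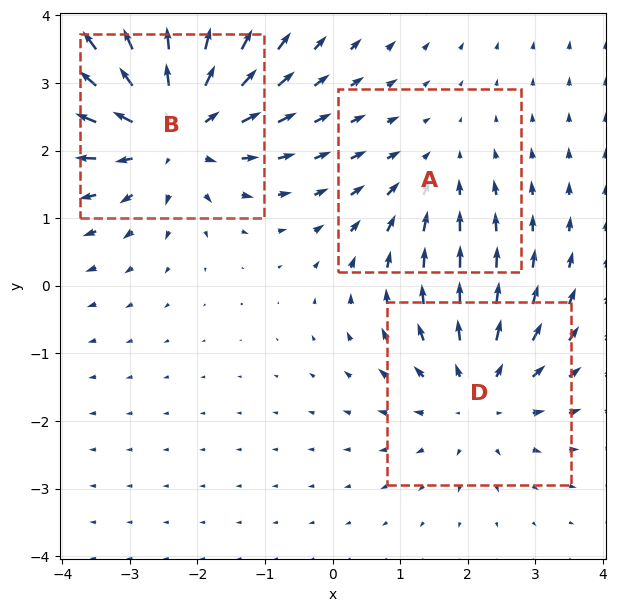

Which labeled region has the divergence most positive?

B

Divergence at each region's feature centre — A: about -2, B: about +4, D: about +3. Region B is most positive.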